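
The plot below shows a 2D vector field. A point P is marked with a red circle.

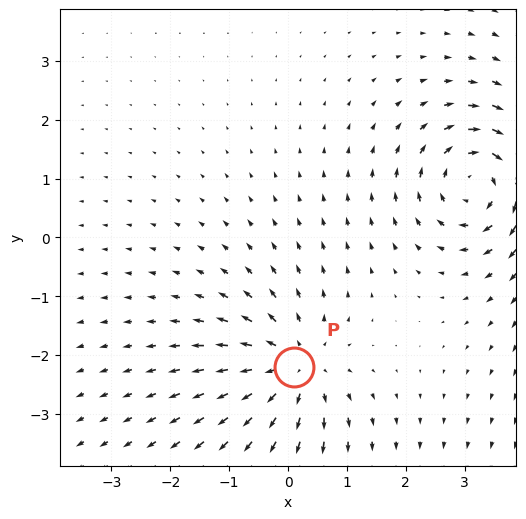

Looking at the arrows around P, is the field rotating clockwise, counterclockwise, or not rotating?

Near P at (0.1, -2.2) the arrows show no circulation. The curl there is ≈0.

not rotating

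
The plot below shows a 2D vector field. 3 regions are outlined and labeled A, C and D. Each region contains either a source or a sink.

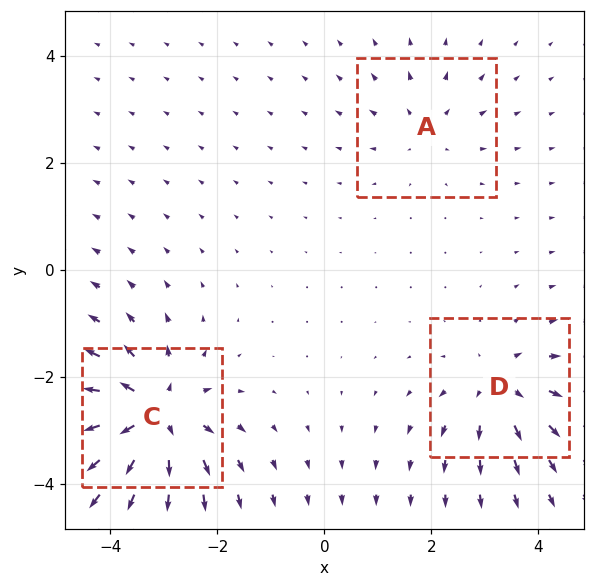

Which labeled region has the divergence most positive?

C

Divergence at each region's feature centre — A: about +2, C: about +6, D: about +4. Region C is most positive.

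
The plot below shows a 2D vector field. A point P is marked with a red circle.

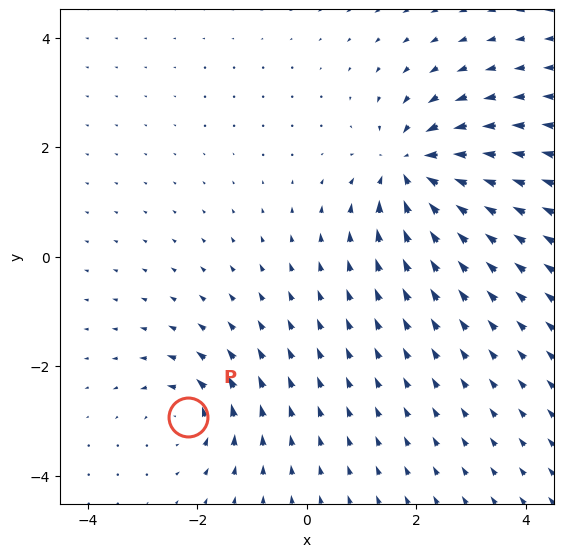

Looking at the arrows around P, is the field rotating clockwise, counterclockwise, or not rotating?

Near P at (-2.2, -2.9) the arrows circulate counterclockwise. The curl (z-component) there is about +4; positive curl means counterclockwise rotation.

counterclockwise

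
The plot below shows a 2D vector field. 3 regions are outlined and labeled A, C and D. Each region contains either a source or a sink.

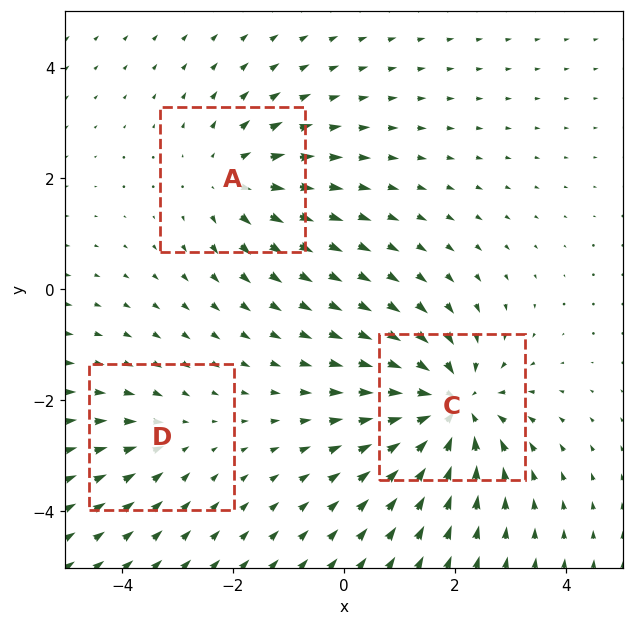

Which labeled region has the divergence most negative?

Divergence at each region's feature centre — A: about +3, C: about -5, D: about -2. Region C is most negative.

C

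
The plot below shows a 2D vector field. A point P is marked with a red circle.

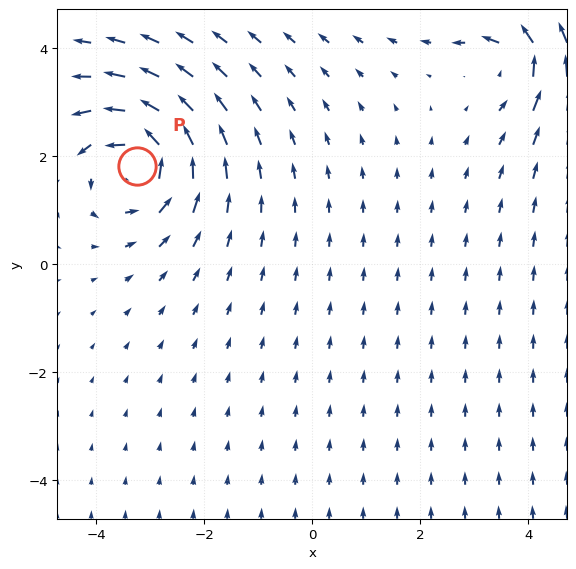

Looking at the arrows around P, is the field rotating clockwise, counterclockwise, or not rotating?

counterclockwise

Near P at (-3.2, 1.8) the arrows circulate counterclockwise. The curl (z-component) there is about +4; positive curl means counterclockwise rotation.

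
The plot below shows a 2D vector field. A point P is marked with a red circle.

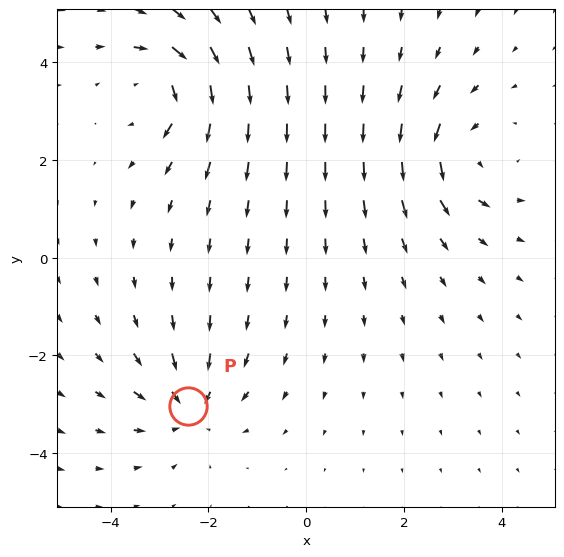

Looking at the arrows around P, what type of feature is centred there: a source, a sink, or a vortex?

At P (-2.4, -3.0) the arrows converge inward. Divergence about -3, curl ≈0 — negative divergence with near-zero curl is a sink.

sink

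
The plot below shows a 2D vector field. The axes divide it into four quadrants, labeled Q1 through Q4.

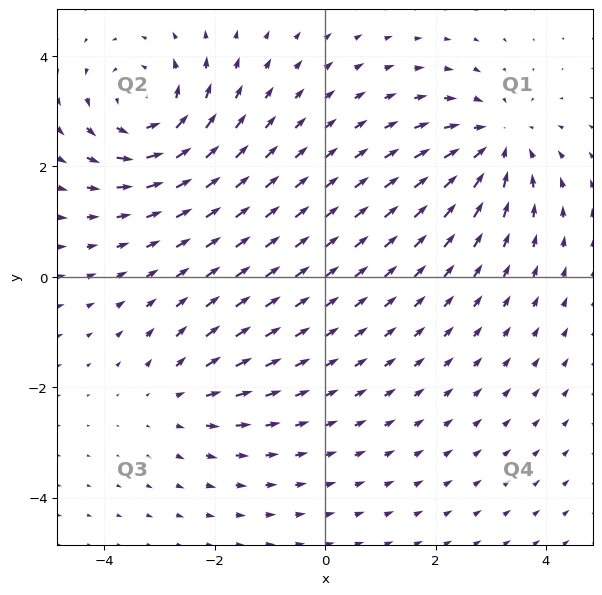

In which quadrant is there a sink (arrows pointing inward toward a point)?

The sink sits at approximately (3.1, 2.4), which lies in quadrant Q1. The divergence there is about -5, negative as expected for a sink.

Q1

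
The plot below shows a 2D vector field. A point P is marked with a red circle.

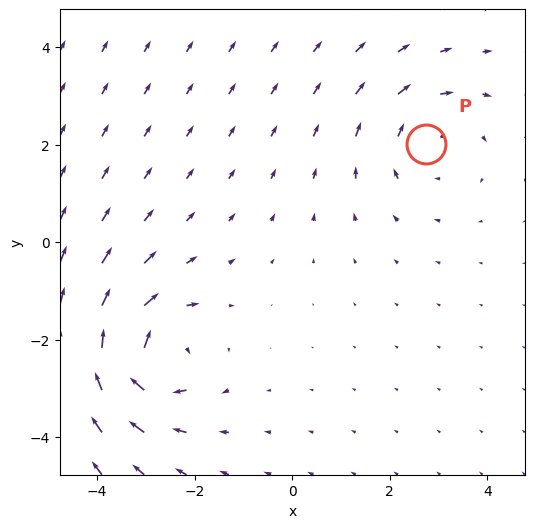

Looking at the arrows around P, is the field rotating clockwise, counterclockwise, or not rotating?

clockwise

Near P at (2.7, 2.0) the arrows circulate clockwise. The curl (z-component) there is about -3; negative curl means clockwise rotation.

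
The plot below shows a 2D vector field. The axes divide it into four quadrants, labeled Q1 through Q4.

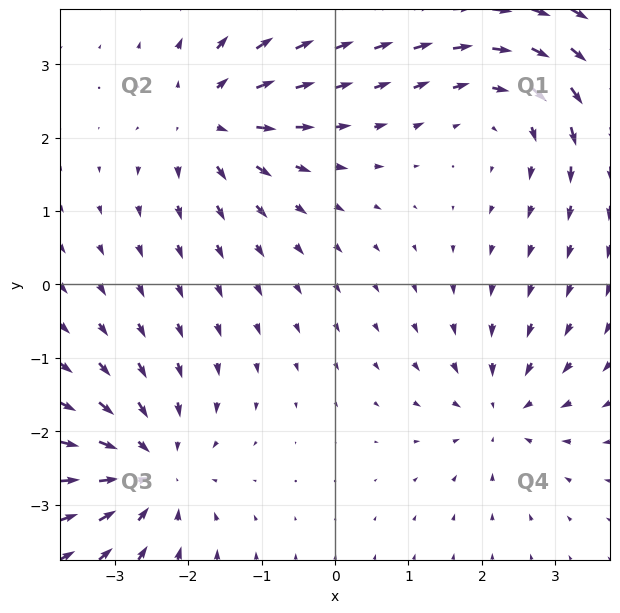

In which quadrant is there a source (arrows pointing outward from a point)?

The source sits at approximately (-1.7, 2.3), which lies in quadrant Q2. The divergence there is about +5, positive as expected for a source.

Q2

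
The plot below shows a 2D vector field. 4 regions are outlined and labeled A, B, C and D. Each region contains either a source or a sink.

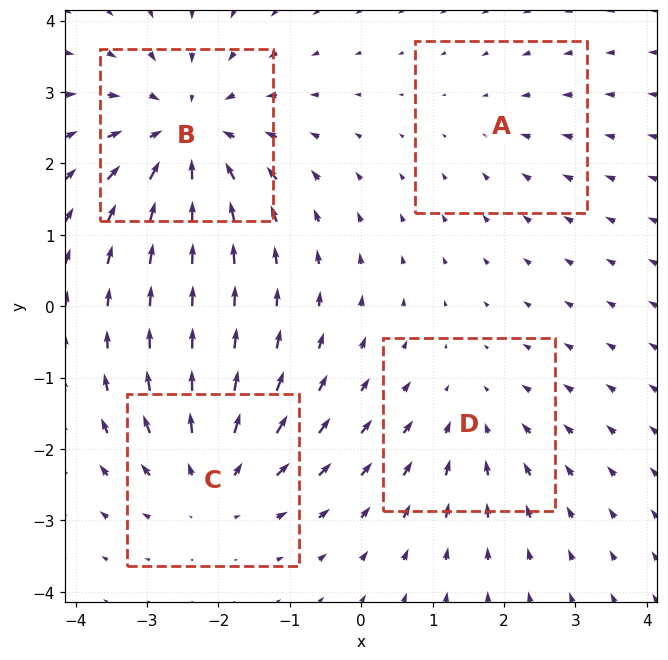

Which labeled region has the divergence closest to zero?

A

Divergence at each region's feature centre — A: about -2, B: about -6, C: about +4, D: about -3. Region A is closest to zero.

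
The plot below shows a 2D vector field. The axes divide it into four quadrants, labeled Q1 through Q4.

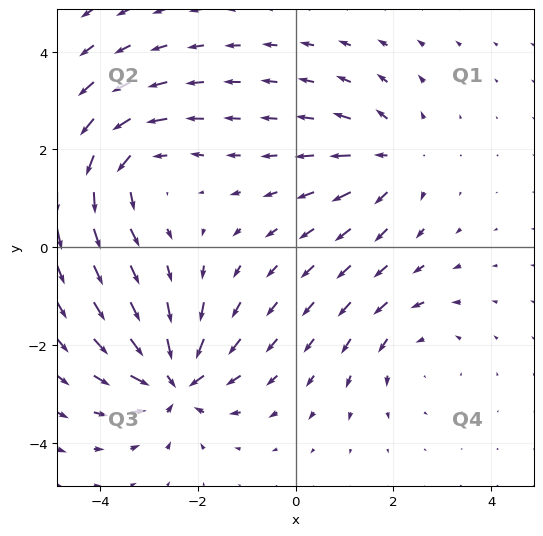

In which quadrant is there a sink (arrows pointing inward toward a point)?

Q3

The sink sits at approximately (-2.5, -2.7), which lies in quadrant Q3. The divergence there is about -6, negative as expected for a sink.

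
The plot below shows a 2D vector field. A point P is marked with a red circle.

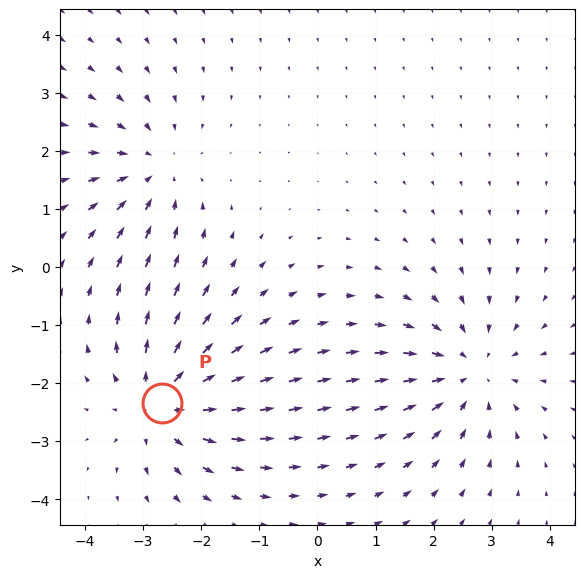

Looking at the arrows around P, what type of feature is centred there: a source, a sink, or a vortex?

source

At P (-2.7, -2.3) the arrows spread outward. Divergence about +5, curl ≈0 — positive divergence with near-zero curl is a source.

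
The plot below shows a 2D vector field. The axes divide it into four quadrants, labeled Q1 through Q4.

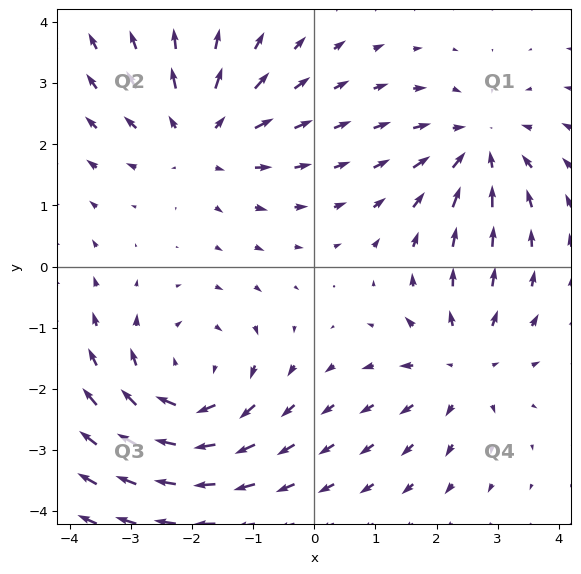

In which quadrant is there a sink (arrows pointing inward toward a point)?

The sink sits at approximately (2.7, 2.0), which lies in quadrant Q1. The divergence there is about -3, negative as expected for a sink.

Q1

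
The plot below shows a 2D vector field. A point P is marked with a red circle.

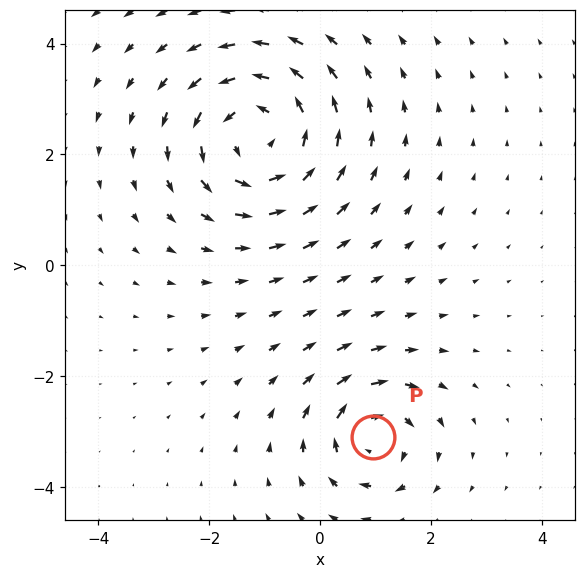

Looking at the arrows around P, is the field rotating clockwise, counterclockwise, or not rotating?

Near P at (1.0, -3.1) the arrows circulate clockwise. The curl (z-component) there is about -4; negative curl means clockwise rotation.

clockwise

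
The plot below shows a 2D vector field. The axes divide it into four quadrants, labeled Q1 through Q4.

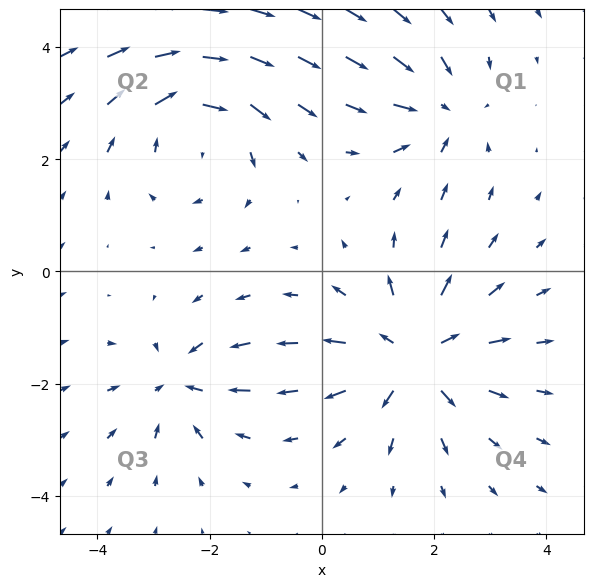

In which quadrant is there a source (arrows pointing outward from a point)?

The source sits at approximately (1.6, -1.5), which lies in quadrant Q4. The divergence there is about +5, positive as expected for a source.

Q4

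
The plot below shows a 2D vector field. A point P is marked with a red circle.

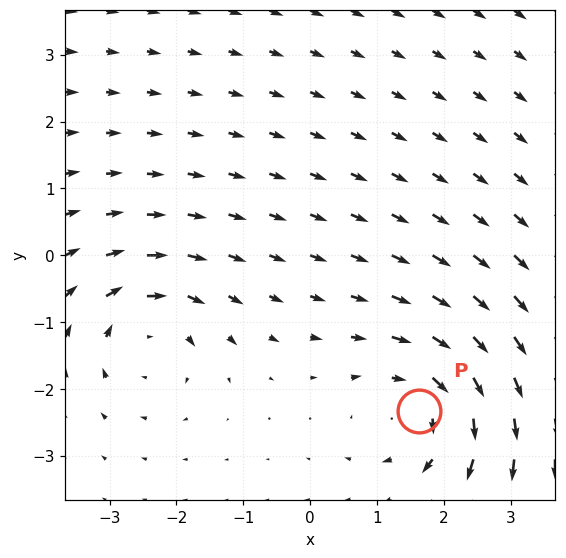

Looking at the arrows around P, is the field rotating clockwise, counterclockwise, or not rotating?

Near P at (1.6, -2.3) the arrows circulate clockwise. The curl (z-component) there is about -3; negative curl means clockwise rotation.

clockwise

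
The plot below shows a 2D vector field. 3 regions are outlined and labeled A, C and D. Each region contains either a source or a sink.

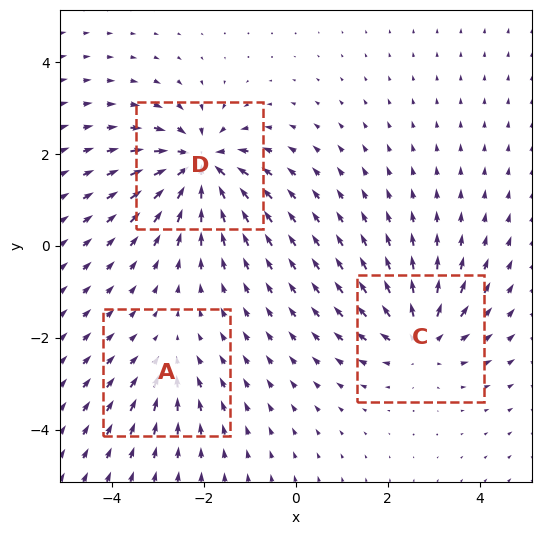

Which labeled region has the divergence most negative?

Divergence at each region's feature centre — A: about -2, C: about +4, D: about -6. Region D is most negative.

D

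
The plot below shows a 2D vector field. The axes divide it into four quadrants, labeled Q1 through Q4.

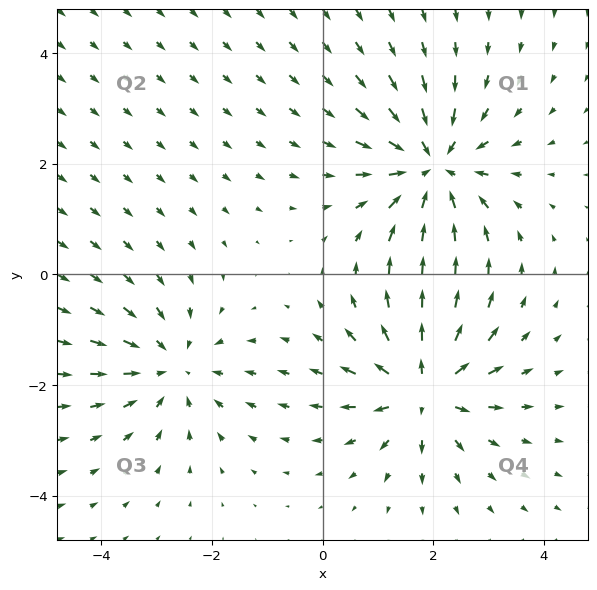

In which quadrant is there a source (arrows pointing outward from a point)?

Q4

The source sits at approximately (1.8, -2.1), which lies in quadrant Q4. The divergence there is about +4, positive as expected for a source.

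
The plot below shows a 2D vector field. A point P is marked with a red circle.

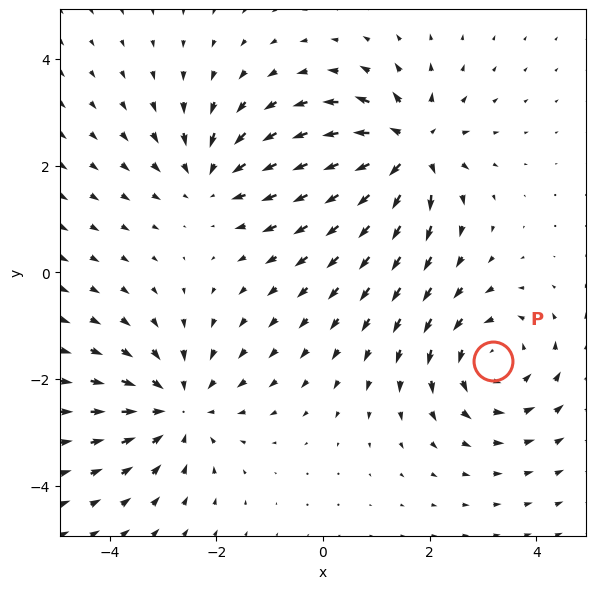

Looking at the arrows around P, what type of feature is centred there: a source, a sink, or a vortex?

At P (3.2, -1.7) the arrows circulate counterclockwise. Divergence ≈0, curl about +3 — near-zero divergence with nonzero curl is a vortex.

vortex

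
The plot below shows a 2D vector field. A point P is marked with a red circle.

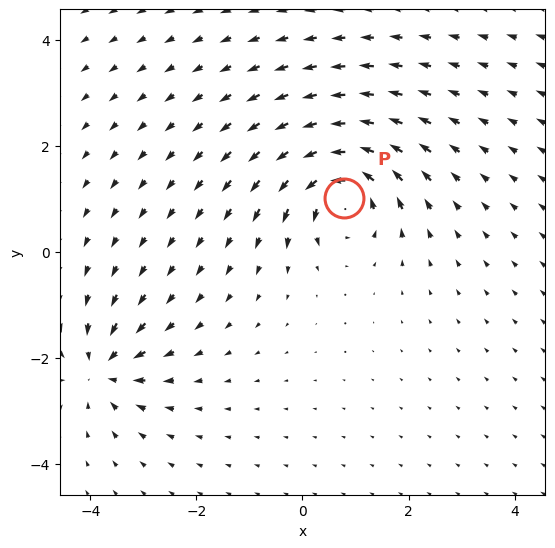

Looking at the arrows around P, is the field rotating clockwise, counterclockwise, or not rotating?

counterclockwise

Near P at (0.8, 1.0) the arrows circulate counterclockwise. The curl (z-component) there is about +6; positive curl means counterclockwise rotation.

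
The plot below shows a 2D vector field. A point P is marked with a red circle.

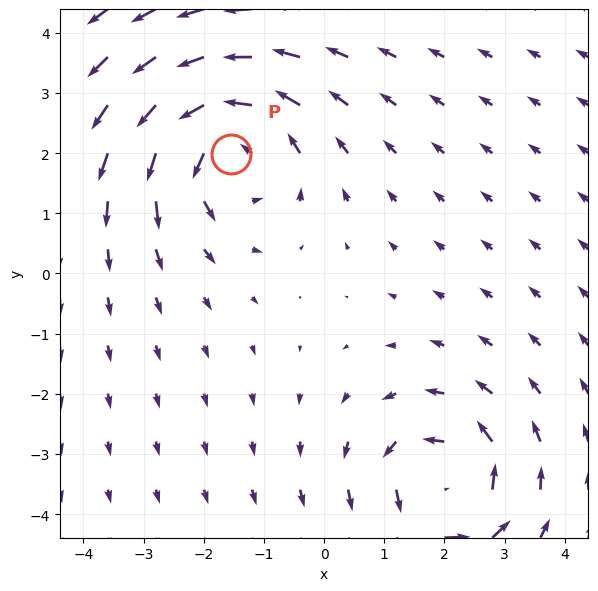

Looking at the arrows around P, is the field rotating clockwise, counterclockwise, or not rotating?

Near P at (-1.6, 2.0) the arrows circulate counterclockwise. The curl (z-component) there is about +3; positive curl means counterclockwise rotation.

counterclockwise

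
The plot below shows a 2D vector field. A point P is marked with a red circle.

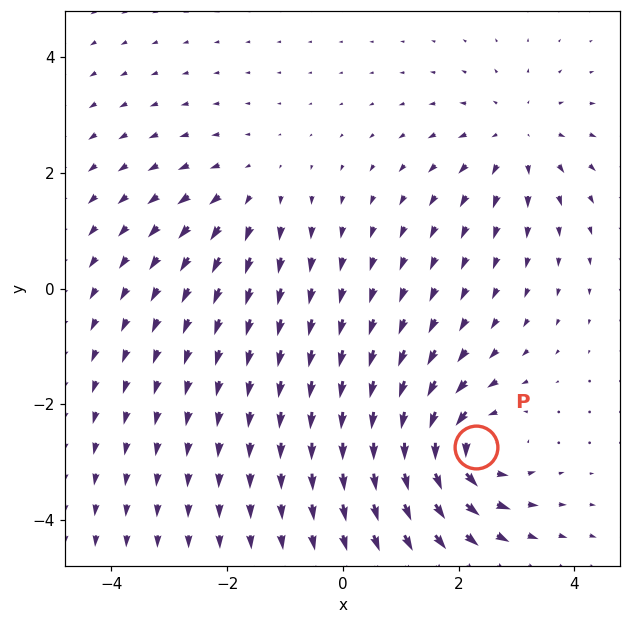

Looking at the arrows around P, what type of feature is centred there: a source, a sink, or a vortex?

At P (2.3, -2.7) the arrows circulate counterclockwise. Divergence ≈0, curl about +7 — near-zero divergence with nonzero curl is a vortex.

vortex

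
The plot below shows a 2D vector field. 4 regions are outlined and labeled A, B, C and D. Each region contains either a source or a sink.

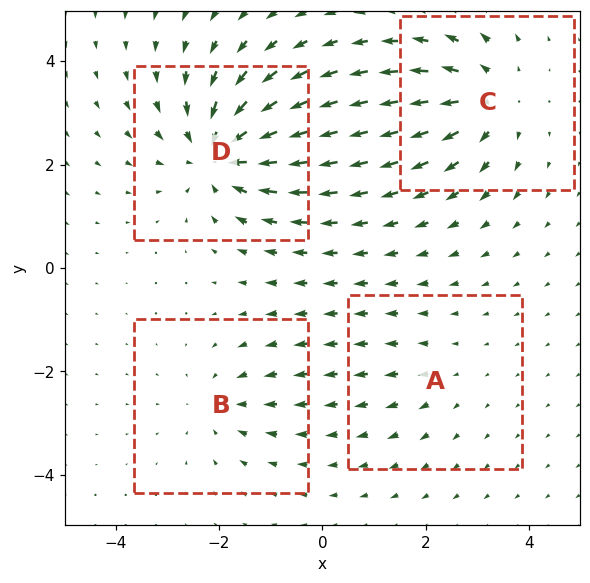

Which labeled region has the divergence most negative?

D

Divergence at each region's feature centre — A: about +2, B: about -3, C: about +5, D: about -6. Region D is most negative.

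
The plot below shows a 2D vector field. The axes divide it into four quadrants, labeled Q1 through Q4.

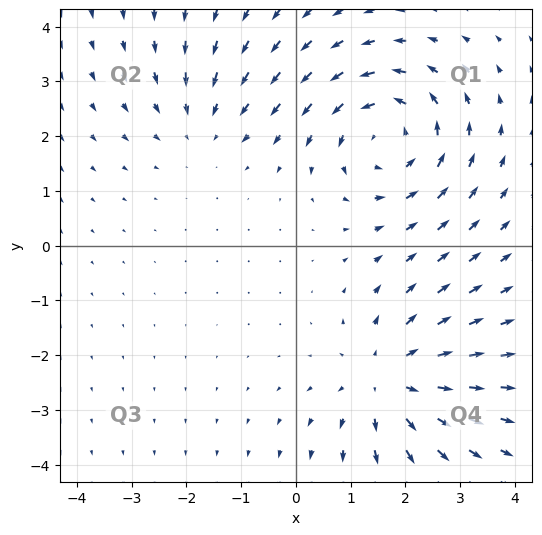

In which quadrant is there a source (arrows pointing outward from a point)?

The source sits at approximately (1.7, -2.5), which lies in quadrant Q4. The divergence there is about +4, positive as expected for a source.

Q4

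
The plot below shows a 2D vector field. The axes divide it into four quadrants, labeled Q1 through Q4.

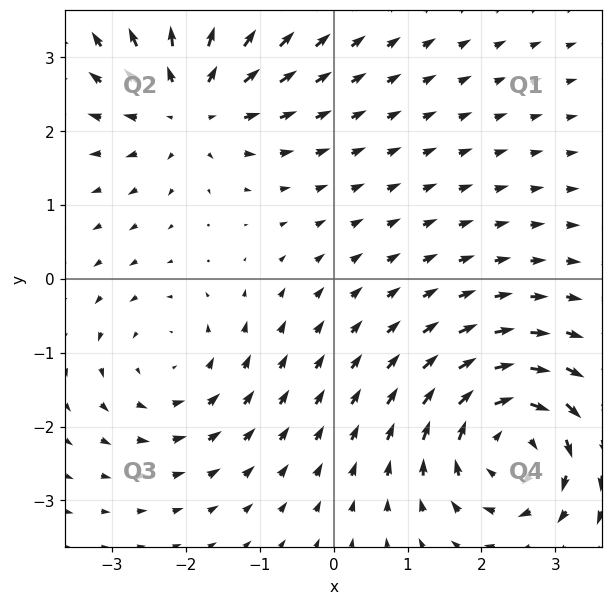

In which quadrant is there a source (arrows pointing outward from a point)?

Q2

The source sits at approximately (-1.9, 2.4), which lies in quadrant Q2. The divergence there is about +5, positive as expected for a source.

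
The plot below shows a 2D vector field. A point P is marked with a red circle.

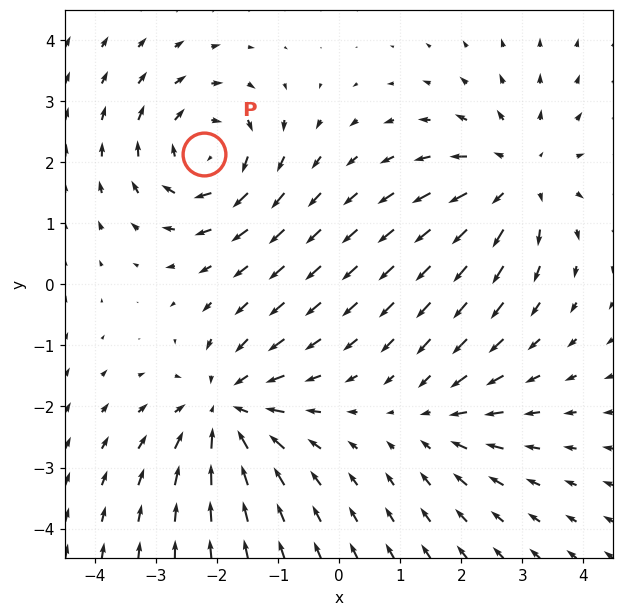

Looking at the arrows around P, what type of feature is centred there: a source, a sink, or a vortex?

At P (-2.2, 2.1) the arrows circulate clockwise. Divergence ≈0, curl about -5 — near-zero divergence with nonzero curl is a vortex.

vortex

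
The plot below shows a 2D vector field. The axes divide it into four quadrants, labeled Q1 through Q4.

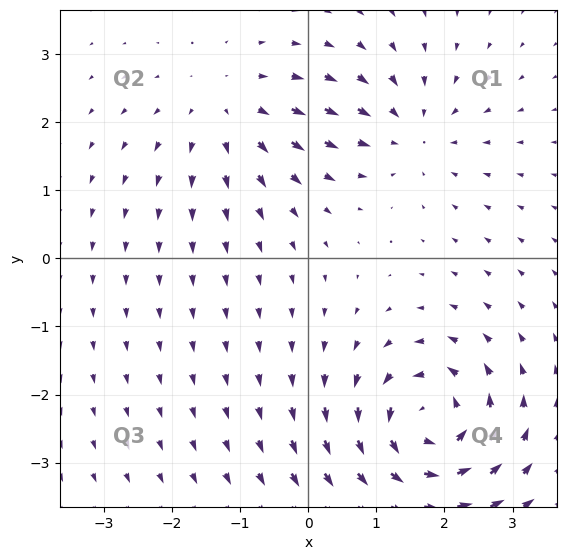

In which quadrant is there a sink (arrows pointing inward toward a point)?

Q1

The sink sits at approximately (1.5, 1.8), which lies in quadrant Q1. The divergence there is about -3, negative as expected for a sink.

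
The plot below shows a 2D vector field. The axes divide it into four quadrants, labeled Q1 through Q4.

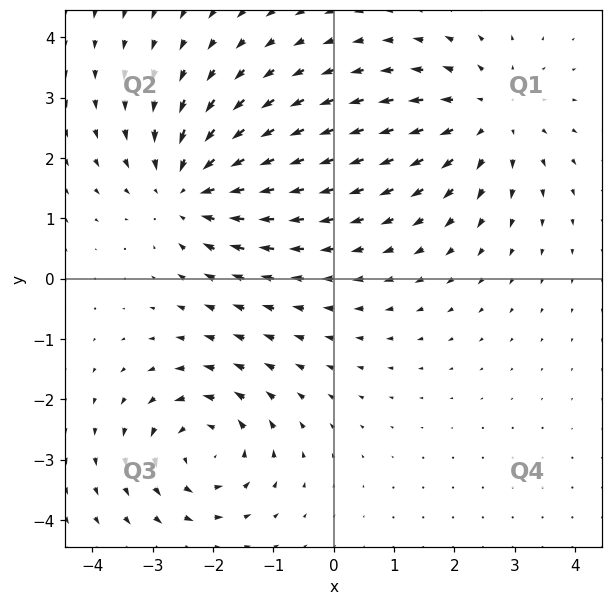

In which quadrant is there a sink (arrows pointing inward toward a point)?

The sink sits at approximately (-2.4, 1.5), which lies in quadrant Q2. The divergence there is about -4, negative as expected for a sink.

Q2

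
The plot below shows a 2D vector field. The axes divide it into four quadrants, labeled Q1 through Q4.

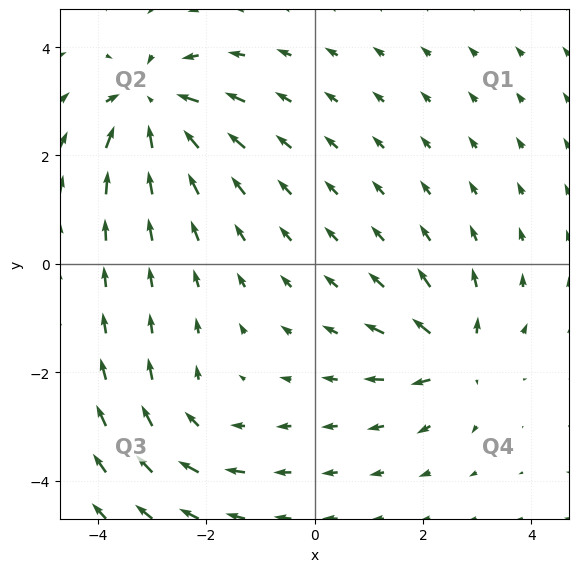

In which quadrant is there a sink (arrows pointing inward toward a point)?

Q2

The sink sits at approximately (-3.0, 2.9), which lies in quadrant Q2. The divergence there is about -5, negative as expected for a sink.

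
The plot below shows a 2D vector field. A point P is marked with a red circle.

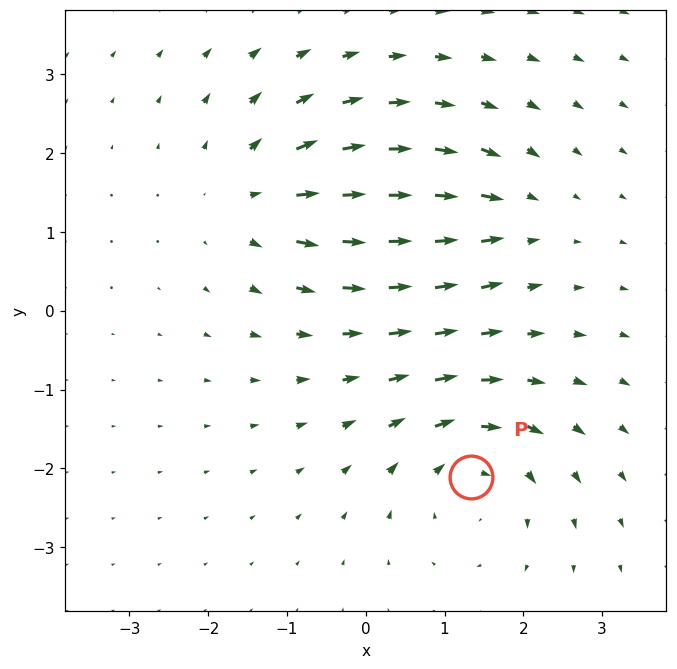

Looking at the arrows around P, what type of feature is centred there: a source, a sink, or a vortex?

vortex

At P (1.3, -2.1) the arrows circulate clockwise. Divergence ≈0, curl about -5 — near-zero divergence with nonzero curl is a vortex.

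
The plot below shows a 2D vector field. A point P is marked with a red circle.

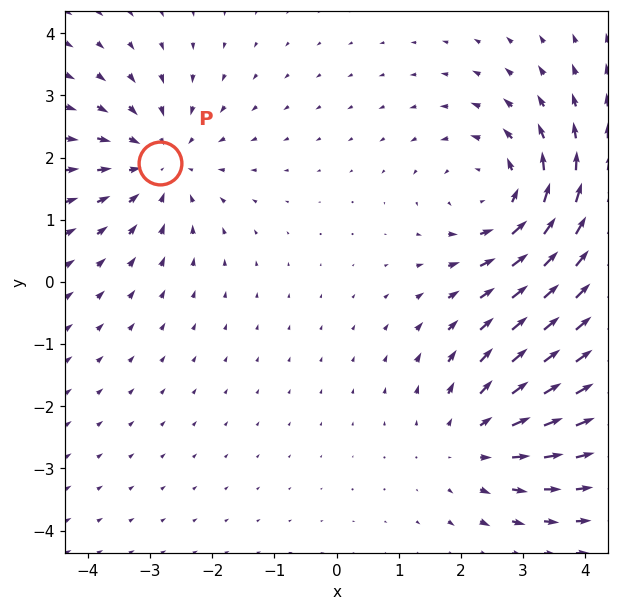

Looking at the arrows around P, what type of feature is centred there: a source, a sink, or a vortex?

At P (-2.8, 1.9) the arrows converge inward. Divergence about -4, curl ≈0 — negative divergence with near-zero curl is a sink.

sink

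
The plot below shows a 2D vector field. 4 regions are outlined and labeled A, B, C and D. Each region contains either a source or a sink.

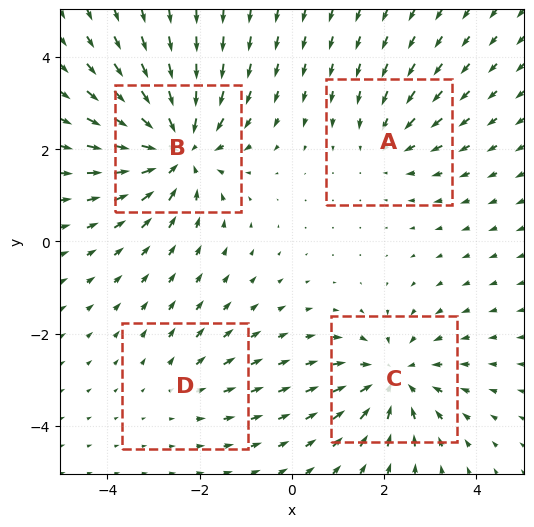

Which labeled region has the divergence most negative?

Divergence at each region's feature centre — A: about -3, B: about -6, C: about -4, D: about +2. Region B is most negative.

B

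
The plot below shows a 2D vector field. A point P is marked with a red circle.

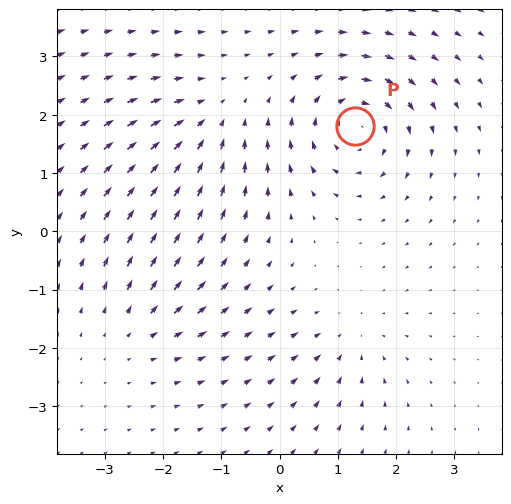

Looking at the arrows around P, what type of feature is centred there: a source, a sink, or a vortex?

vortex

At P (1.3, 1.8) the arrows circulate clockwise. Divergence ≈0, curl about -6 — near-zero divergence with nonzero curl is a vortex.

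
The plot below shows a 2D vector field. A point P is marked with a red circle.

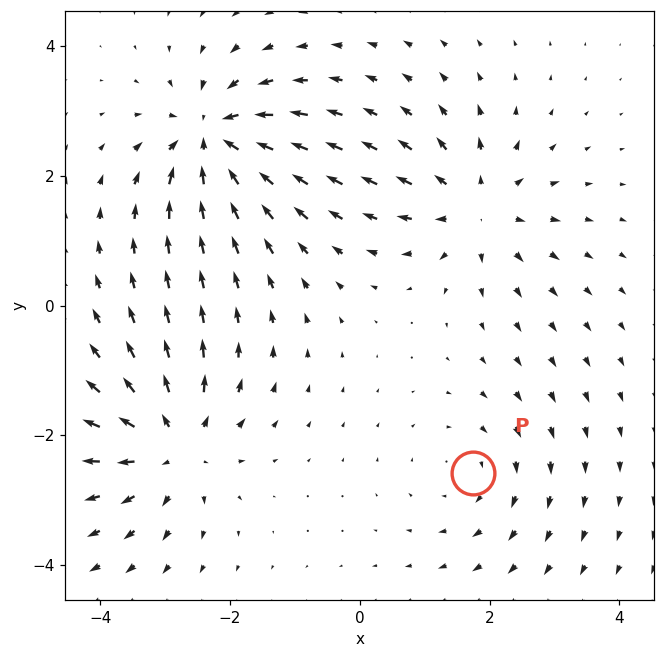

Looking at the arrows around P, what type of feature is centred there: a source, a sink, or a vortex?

At P (1.7, -2.6) the arrows circulate clockwise. Divergence ≈0, curl about -3 — near-zero divergence with nonzero curl is a vortex.

vortex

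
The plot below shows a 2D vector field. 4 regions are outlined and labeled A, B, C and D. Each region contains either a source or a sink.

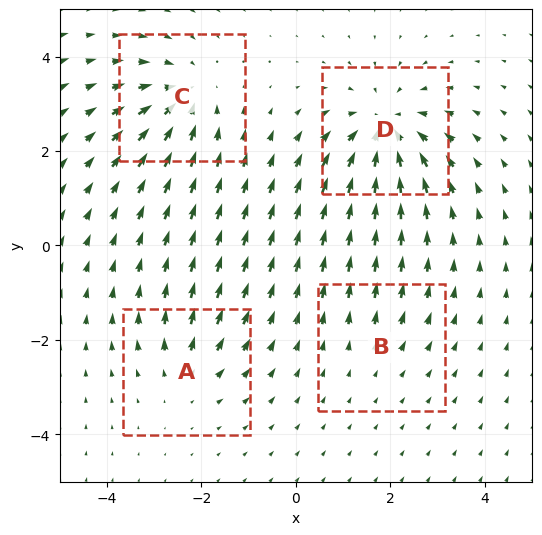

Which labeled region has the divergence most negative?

Divergence at each region's feature centre — A: about +3, B: about +2, C: about -5, D: about -6. Region D is most negative.

D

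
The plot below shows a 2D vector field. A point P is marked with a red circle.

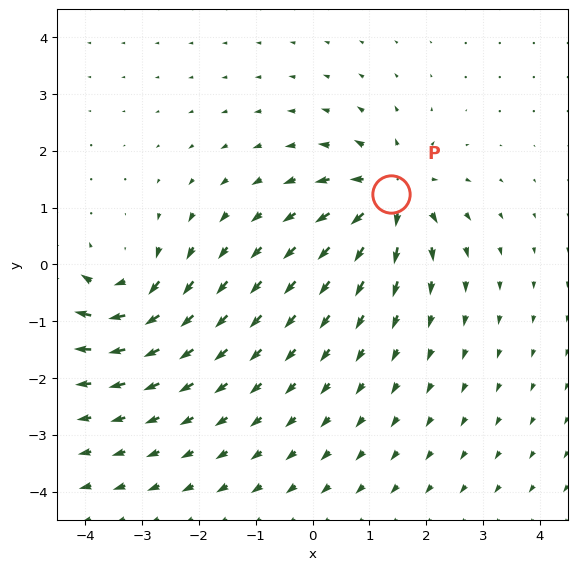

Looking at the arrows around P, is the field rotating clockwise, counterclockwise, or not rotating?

Near P at (1.4, 1.2) the arrows show no circulation. The curl there is ≈0.

not rotating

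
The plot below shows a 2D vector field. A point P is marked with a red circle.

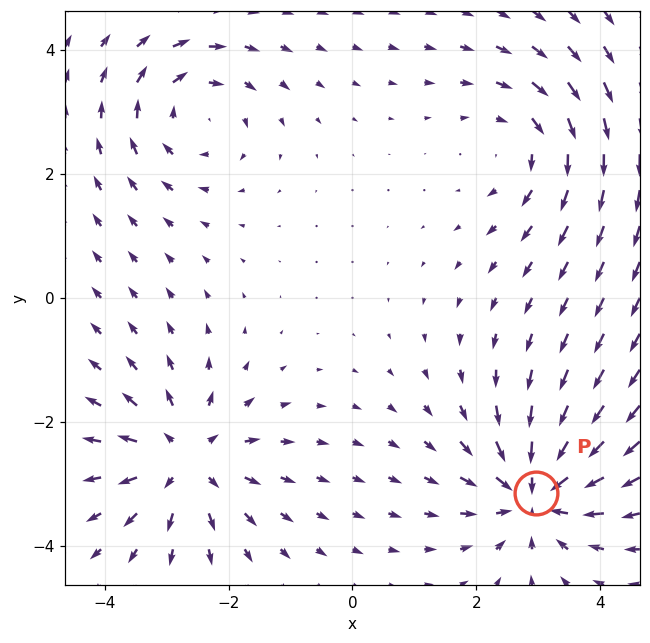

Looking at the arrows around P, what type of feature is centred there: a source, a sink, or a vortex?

sink

At P (3.0, -3.1) the arrows converge inward. Divergence about -6, curl ≈0 — negative divergence with near-zero curl is a sink.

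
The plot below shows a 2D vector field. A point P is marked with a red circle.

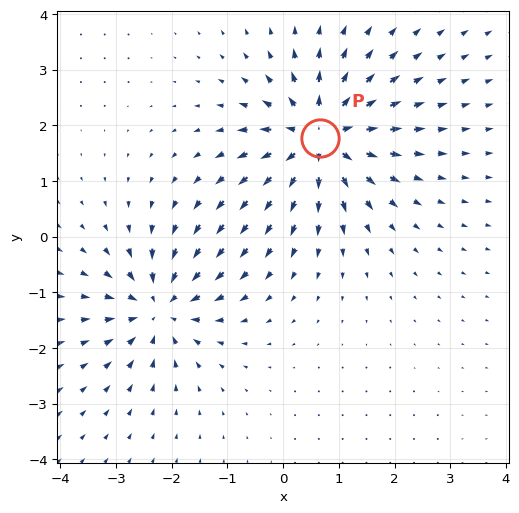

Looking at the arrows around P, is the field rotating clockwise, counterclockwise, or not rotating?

not rotating

Near P at (0.7, 1.8) the arrows show no circulation. The curl there is ≈0.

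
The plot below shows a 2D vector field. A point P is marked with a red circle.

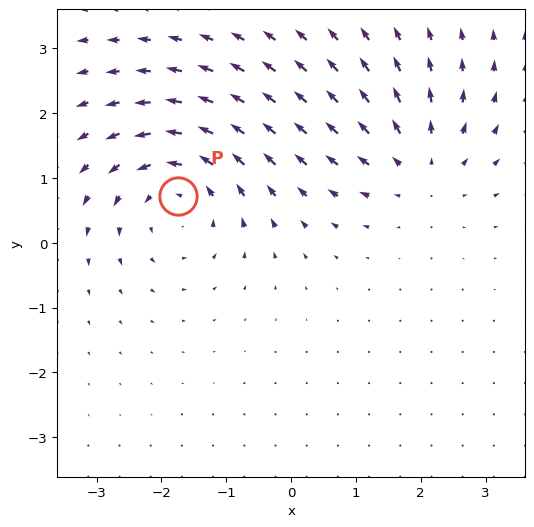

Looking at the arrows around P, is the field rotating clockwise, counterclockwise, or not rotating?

counterclockwise

Near P at (-1.7, 0.7) the arrows circulate counterclockwise. The curl (z-component) there is about +4; positive curl means counterclockwise rotation.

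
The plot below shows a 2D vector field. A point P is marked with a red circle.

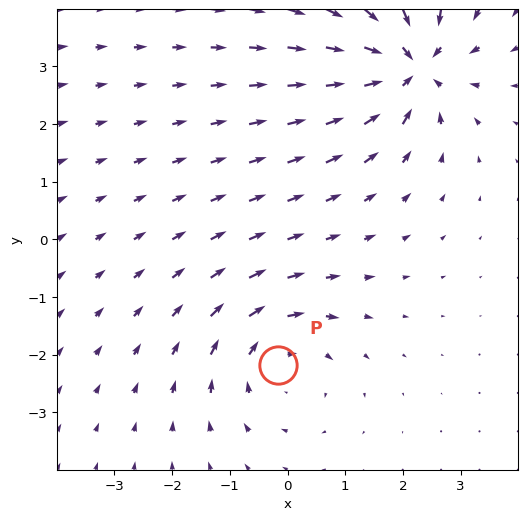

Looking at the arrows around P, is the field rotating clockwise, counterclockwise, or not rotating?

Near P at (-0.2, -2.2) the arrows circulate clockwise. The curl (z-component) there is about -3; negative curl means clockwise rotation.

clockwise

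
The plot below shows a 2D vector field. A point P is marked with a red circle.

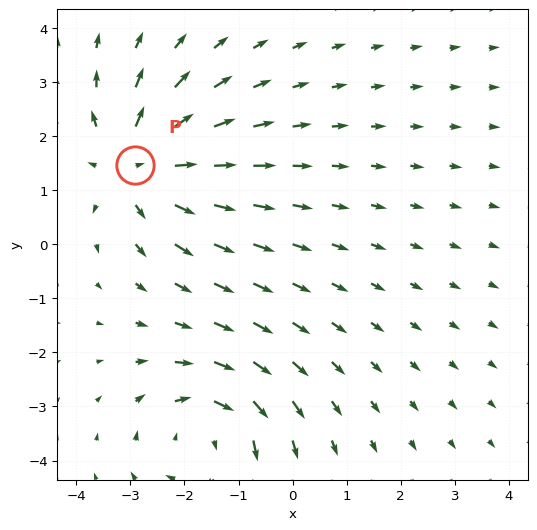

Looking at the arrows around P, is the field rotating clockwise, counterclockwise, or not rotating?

Near P at (-2.9, 1.5) the arrows show no circulation. The curl there is ≈0.

not rotating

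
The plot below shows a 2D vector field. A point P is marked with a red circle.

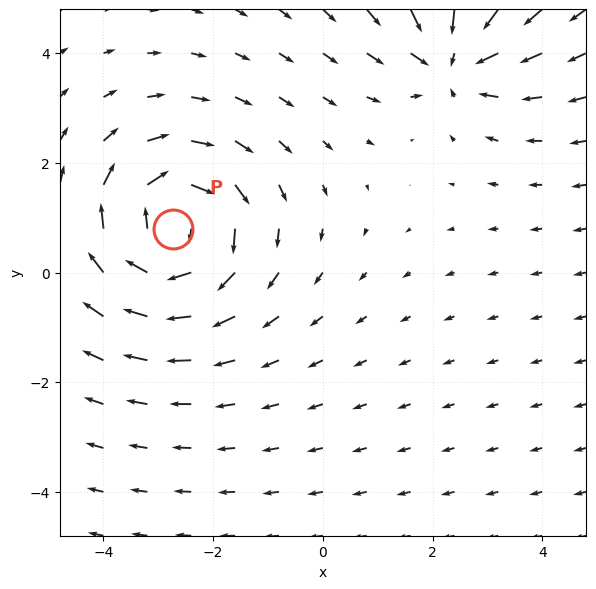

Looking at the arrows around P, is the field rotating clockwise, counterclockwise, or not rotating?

Near P at (-2.7, 0.8) the arrows circulate clockwise. The curl (z-component) there is about -4; negative curl means clockwise rotation.

clockwise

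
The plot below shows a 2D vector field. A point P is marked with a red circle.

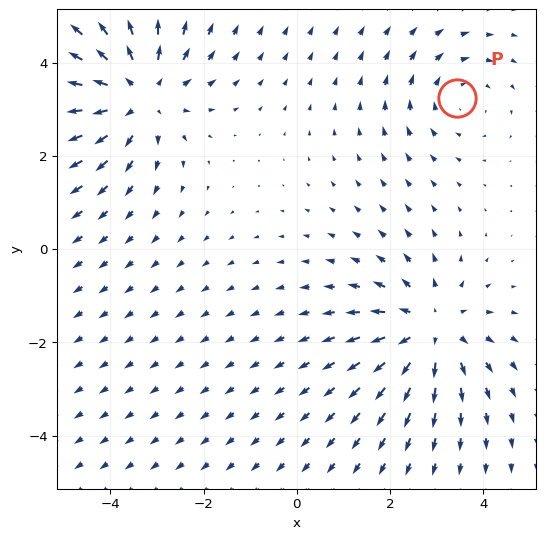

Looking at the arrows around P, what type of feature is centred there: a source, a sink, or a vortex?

vortex

At P (3.4, 3.2) the arrows circulate clockwise. Divergence ≈0, curl about -2 — near-zero divergence with nonzero curl is a vortex.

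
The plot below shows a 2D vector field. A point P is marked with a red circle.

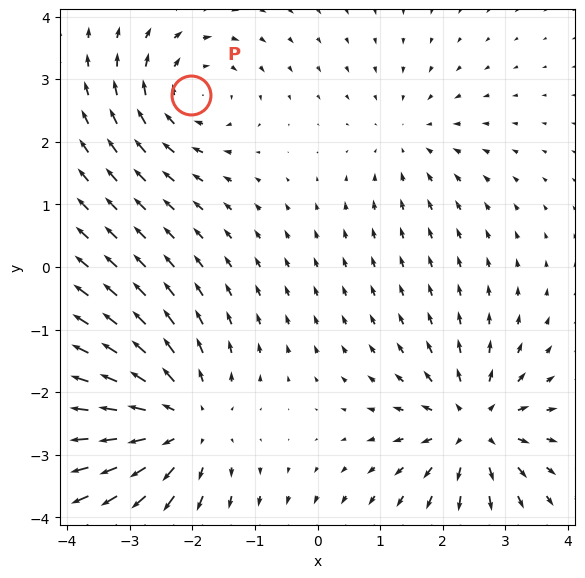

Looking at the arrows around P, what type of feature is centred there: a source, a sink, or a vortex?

At P (-2.0, 2.7) the arrows circulate clockwise. Divergence ≈0, curl about -4 — near-zero divergence with nonzero curl is a vortex.

vortex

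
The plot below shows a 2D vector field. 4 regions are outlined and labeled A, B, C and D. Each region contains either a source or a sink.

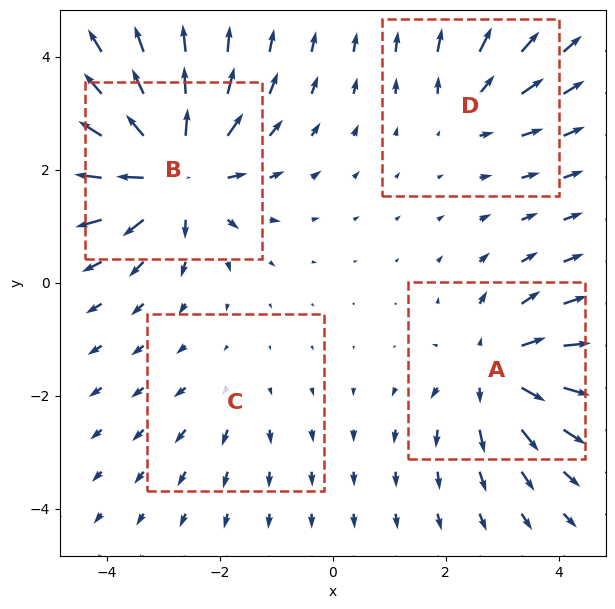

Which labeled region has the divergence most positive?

Divergence at each region's feature centre — A: about +6, B: about +9, C: about +2, D: about +4. Region B is most positive.

B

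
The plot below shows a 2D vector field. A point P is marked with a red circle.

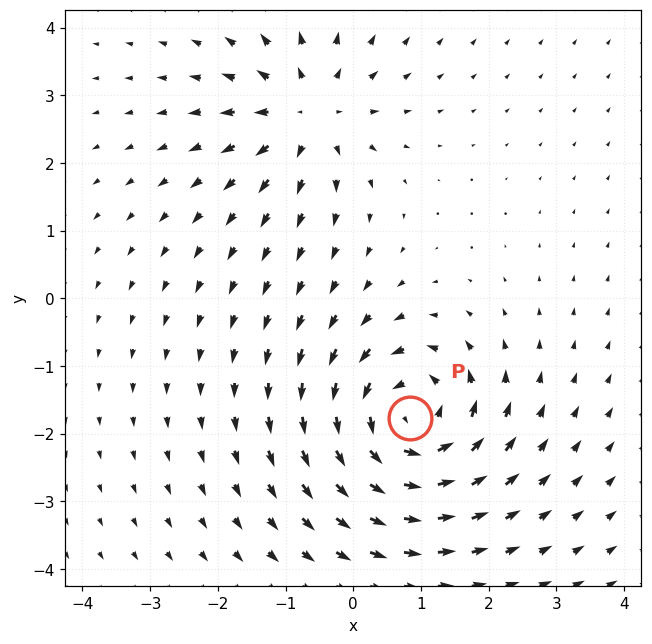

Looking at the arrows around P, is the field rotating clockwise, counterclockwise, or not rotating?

Near P at (0.8, -1.8) the arrows circulate counterclockwise. The curl (z-component) there is about +5; positive curl means counterclockwise rotation.

counterclockwise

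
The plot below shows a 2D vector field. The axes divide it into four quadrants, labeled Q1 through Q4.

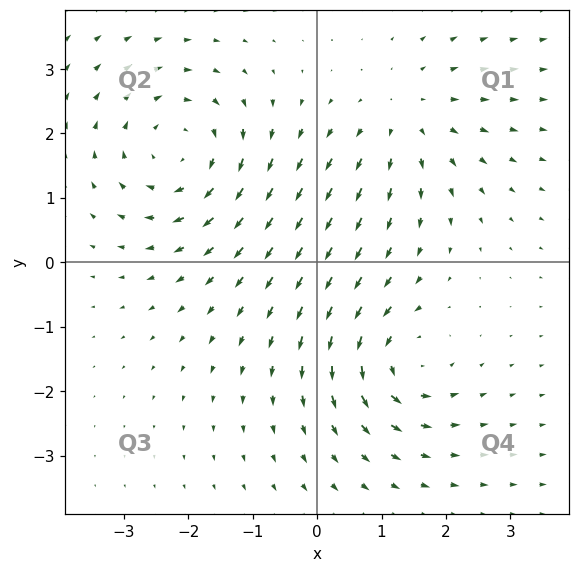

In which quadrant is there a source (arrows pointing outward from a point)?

Q1

The source sits at approximately (1.4, 2.2), which lies in quadrant Q1. The divergence there is about +3, positive as expected for a source.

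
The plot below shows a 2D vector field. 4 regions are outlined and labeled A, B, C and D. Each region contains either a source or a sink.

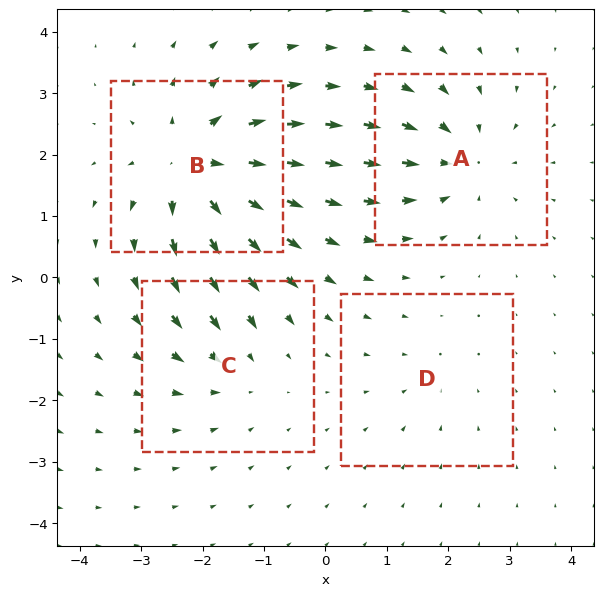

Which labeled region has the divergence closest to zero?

D

Divergence at each region's feature centre — A: about -5, B: about +7, C: about -3, D: about -2. Region D is closest to zero.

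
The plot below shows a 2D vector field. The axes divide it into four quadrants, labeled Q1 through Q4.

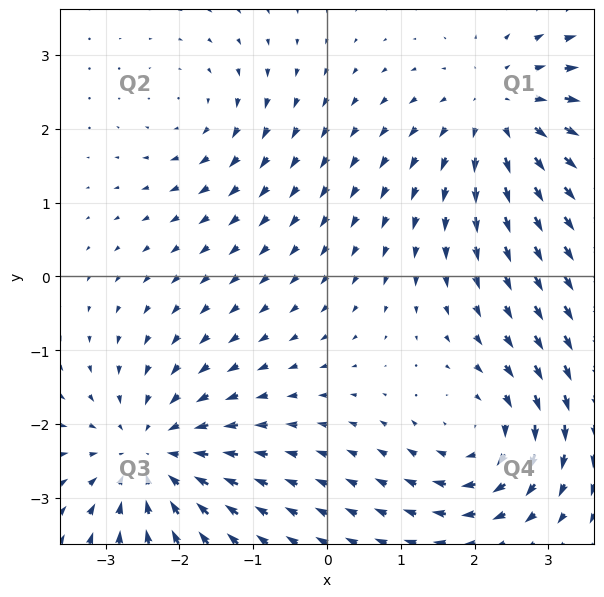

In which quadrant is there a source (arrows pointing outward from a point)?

The source sits at approximately (2.4, 2.2), which lies in quadrant Q1. The divergence there is about +4, positive as expected for a source.

Q1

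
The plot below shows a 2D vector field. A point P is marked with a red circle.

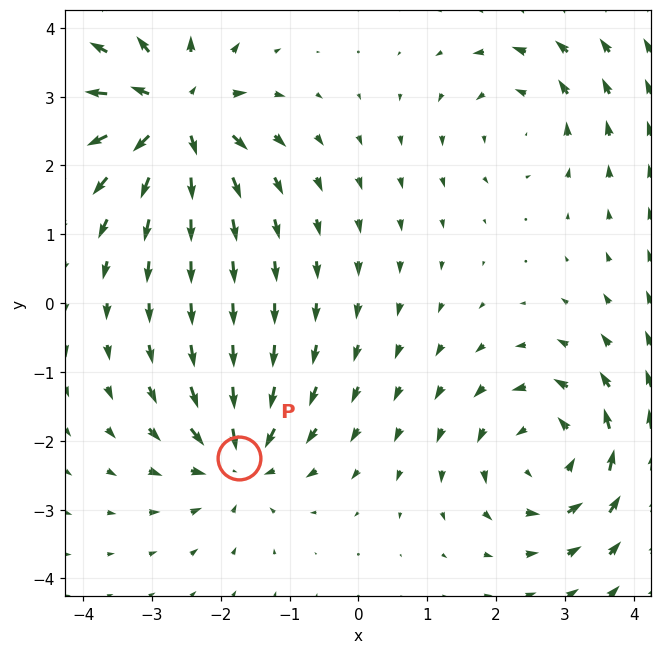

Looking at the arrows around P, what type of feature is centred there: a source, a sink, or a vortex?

sink

At P (-1.7, -2.3) the arrows converge inward. Divergence about -5, curl ≈0 — negative divergence with near-zero curl is a sink.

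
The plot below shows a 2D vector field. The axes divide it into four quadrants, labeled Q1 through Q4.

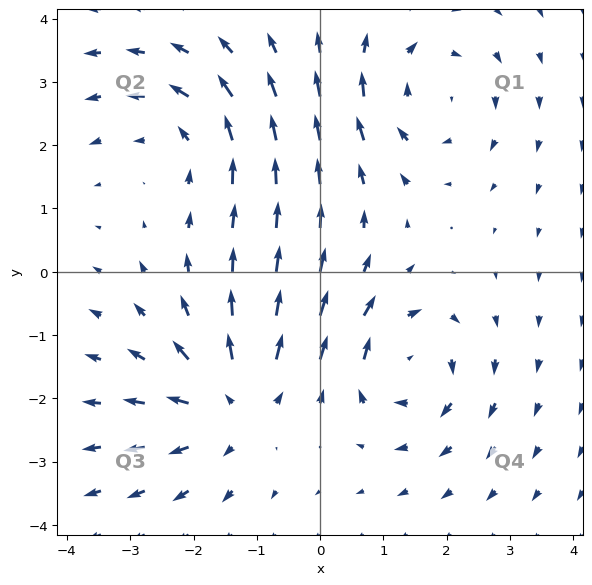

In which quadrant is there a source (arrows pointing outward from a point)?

The source sits at approximately (-1.4, -2.1), which lies in quadrant Q3. The divergence there is about +4, positive as expected for a source.

Q3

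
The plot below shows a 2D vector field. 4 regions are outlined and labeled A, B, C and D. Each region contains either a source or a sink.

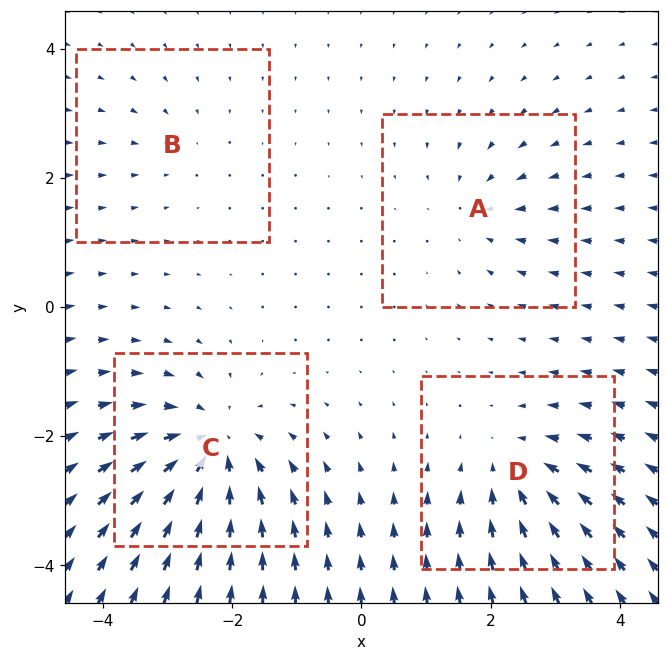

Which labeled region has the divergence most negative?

C

Divergence at each region's feature centre — A: about -3, B: about -2, C: about -7, D: about -5. Region C is most negative.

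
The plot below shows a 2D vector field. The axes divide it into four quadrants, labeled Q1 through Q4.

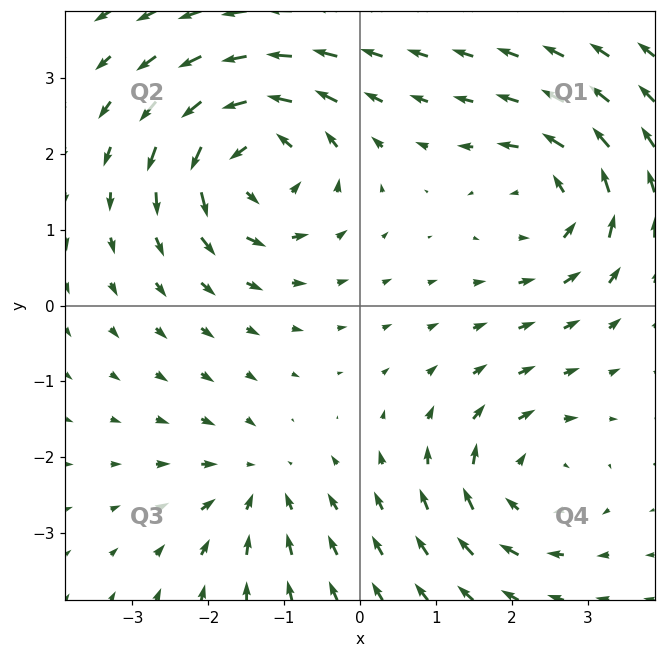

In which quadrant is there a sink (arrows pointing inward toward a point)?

Q3

The sink sits at approximately (-1.3, -2.4), which lies in quadrant Q3. The divergence there is about -4, negative as expected for a sink.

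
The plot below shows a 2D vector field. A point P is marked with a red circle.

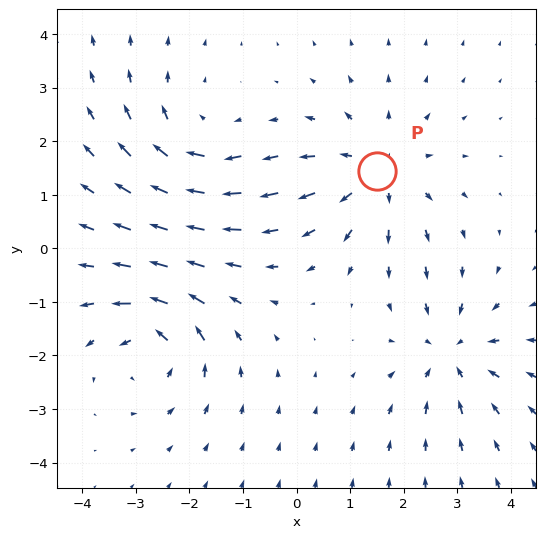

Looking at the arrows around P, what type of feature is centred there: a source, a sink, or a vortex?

At P (1.5, 1.4) the arrows spread outward. Divergence about +4, curl ≈0 — positive divergence with near-zero curl is a source.

source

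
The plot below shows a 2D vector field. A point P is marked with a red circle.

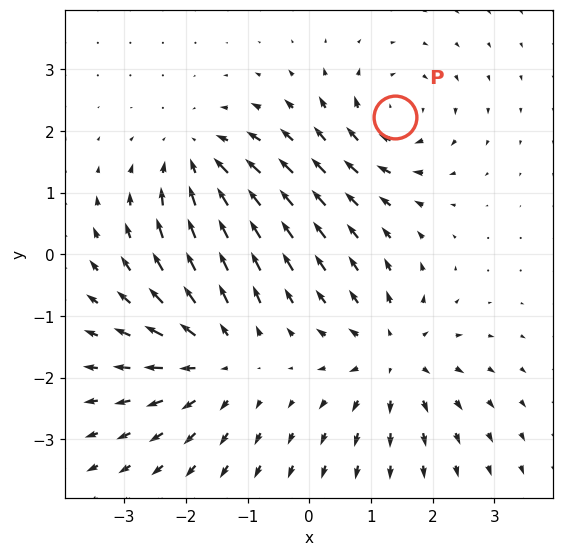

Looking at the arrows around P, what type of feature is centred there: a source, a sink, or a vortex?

At P (1.4, 2.2) the arrows circulate clockwise. Divergence ≈0, curl about -4 — near-zero divergence with nonzero curl is a vortex.

vortex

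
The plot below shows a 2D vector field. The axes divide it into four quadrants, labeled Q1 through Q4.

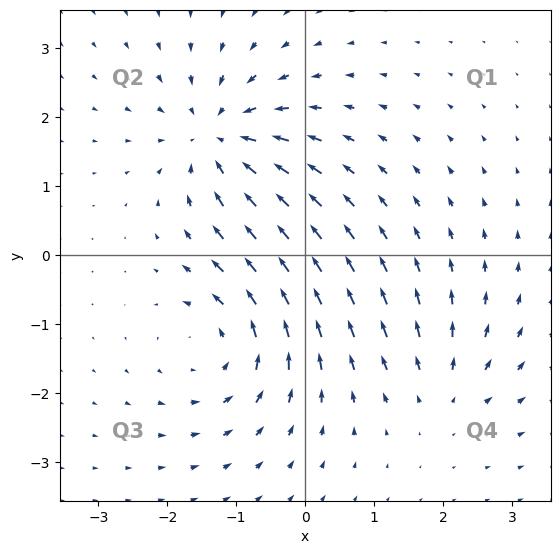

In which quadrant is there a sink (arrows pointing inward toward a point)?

Q2

The sink sits at approximately (-1.2, 1.7), which lies in quadrant Q2. The divergence there is about -6, negative as expected for a sink.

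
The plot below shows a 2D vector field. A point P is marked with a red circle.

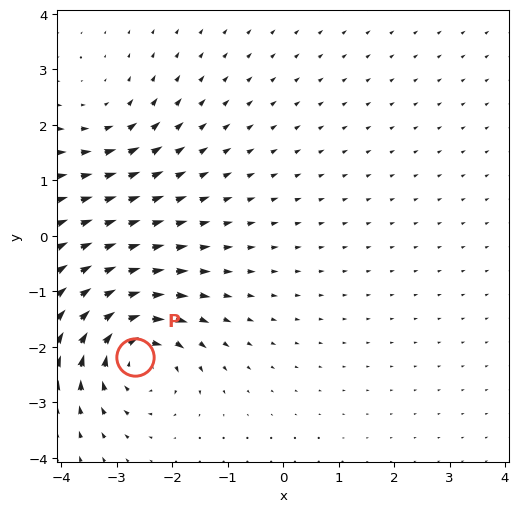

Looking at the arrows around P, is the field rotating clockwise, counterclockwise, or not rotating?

clockwise

Near P at (-2.7, -2.2) the arrows circulate clockwise. The curl (z-component) there is about -7; negative curl means clockwise rotation.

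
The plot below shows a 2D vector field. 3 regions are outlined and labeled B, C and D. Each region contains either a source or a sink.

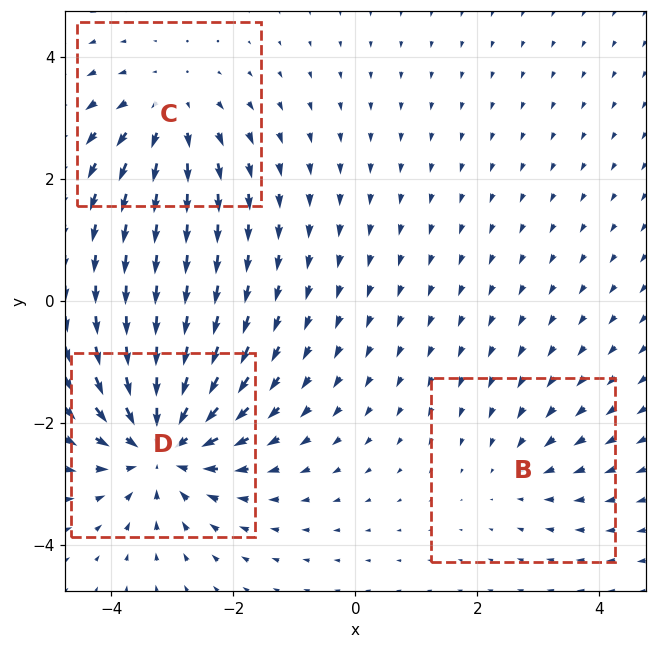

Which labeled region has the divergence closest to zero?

B

Divergence at each region's feature centre — B: about -2, C: about +3, D: about -5. Region B is closest to zero.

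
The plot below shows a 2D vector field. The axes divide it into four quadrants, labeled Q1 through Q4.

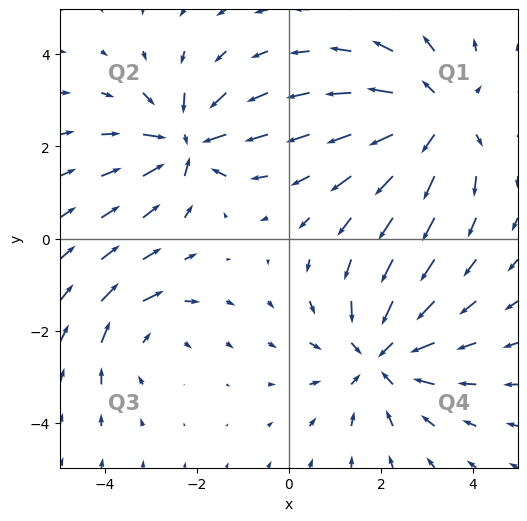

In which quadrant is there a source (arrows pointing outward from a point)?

The source sits at approximately (3.2, 2.6), which lies in quadrant Q1. The divergence there is about +4, positive as expected for a source.

Q1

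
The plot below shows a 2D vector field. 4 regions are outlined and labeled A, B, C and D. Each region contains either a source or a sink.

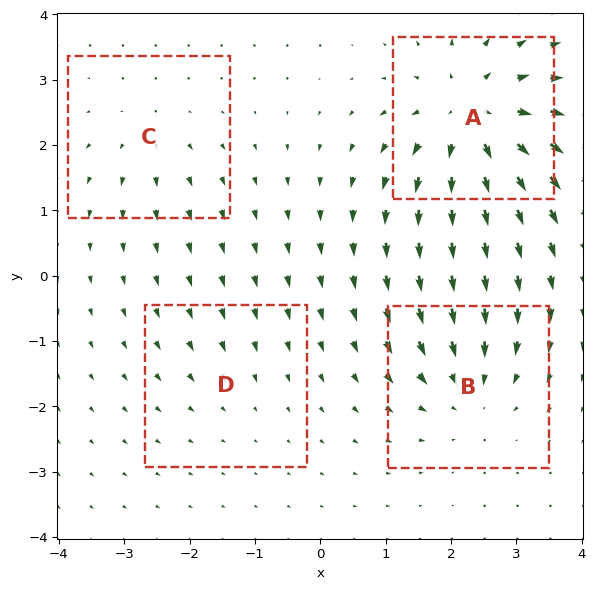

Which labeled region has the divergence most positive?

Divergence at each region's feature centre — A: about +7, B: about -5, C: about +3, D: about -2. Region A is most positive.

A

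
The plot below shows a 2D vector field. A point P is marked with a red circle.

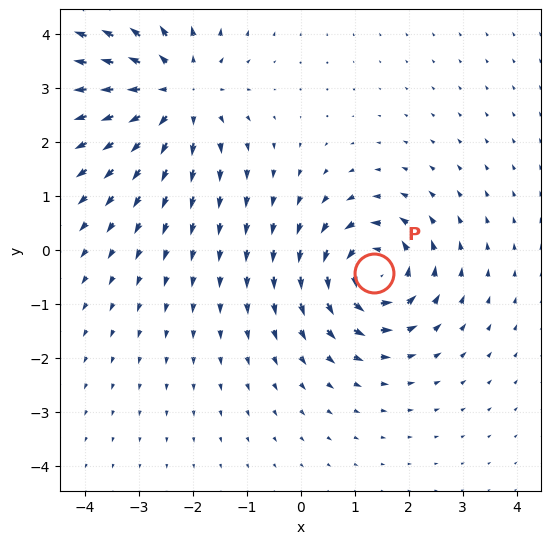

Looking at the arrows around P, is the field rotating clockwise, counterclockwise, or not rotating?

Near P at (1.4, -0.4) the arrows circulate counterclockwise. The curl (z-component) there is about +6; positive curl means counterclockwise rotation.

counterclockwise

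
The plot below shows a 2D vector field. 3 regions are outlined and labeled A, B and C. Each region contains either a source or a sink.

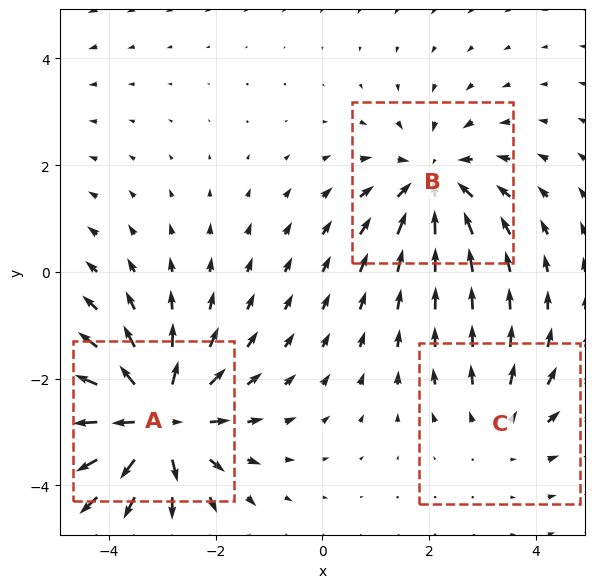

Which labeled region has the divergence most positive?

Divergence at each region's feature centre — A: about +5, B: about -3, C: about +2. Region A is most positive.

A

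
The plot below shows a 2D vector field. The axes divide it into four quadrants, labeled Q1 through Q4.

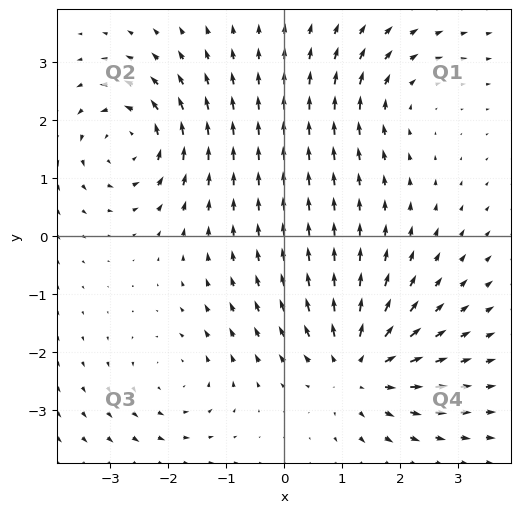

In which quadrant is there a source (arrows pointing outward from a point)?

The source sits at approximately (1.3, -2.3), which lies in quadrant Q4. The divergence there is about +5, positive as expected for a source.

Q4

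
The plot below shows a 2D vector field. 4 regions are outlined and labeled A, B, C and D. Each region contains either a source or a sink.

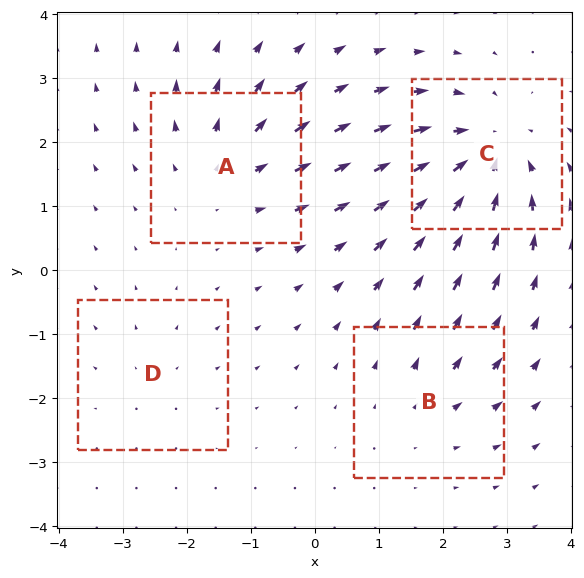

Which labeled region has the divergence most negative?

Divergence at each region's feature centre — A: about +4, B: about +3, C: about -6, D: about +2. Region C is most negative.

C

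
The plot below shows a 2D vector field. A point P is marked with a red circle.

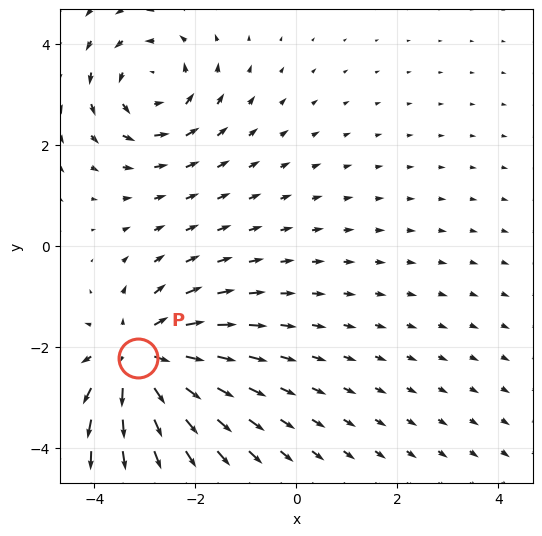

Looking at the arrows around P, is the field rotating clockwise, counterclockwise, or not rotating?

Near P at (-3.1, -2.2) the arrows show no circulation. The curl there is ≈0.

not rotating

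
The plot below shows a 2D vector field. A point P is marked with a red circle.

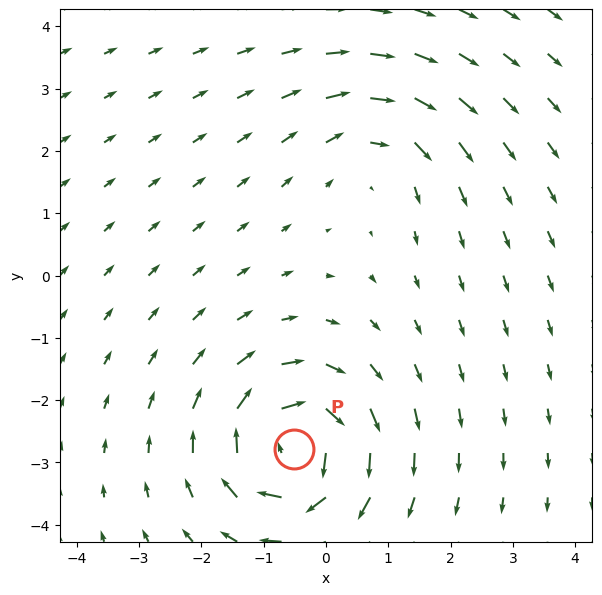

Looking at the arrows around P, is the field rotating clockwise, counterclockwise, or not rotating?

clockwise

Near P at (-0.5, -2.8) the arrows circulate clockwise. The curl (z-component) there is about -7; negative curl means clockwise rotation.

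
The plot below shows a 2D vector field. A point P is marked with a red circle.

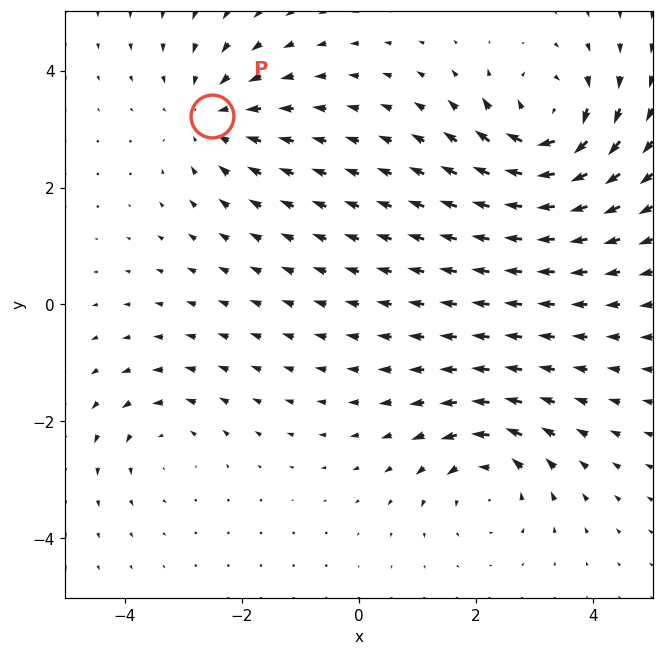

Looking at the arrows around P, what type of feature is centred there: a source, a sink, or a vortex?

sink

At P (-2.5, 3.2) the arrows converge inward. Divergence about -3, curl ≈0 — negative divergence with near-zero curl is a sink.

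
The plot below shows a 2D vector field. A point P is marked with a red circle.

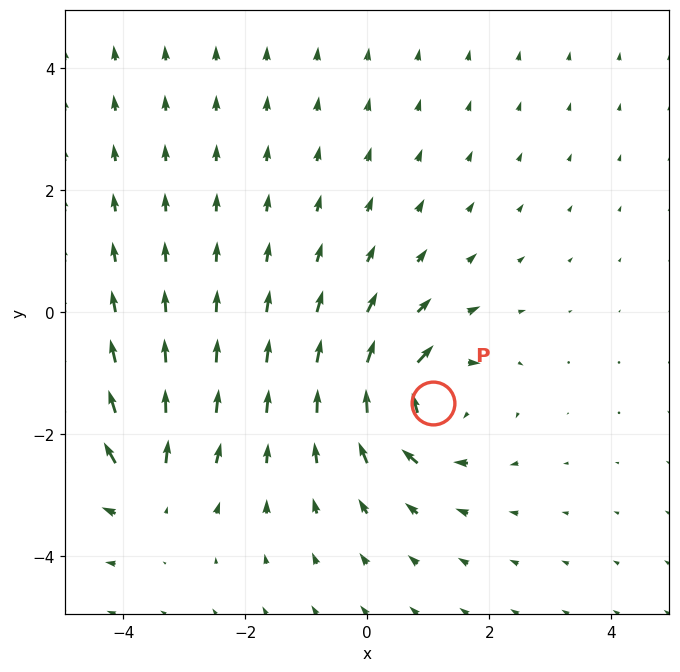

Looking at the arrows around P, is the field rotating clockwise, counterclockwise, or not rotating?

clockwise

Near P at (1.1, -1.5) the arrows circulate clockwise. The curl (z-component) there is about -5; negative curl means clockwise rotation.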